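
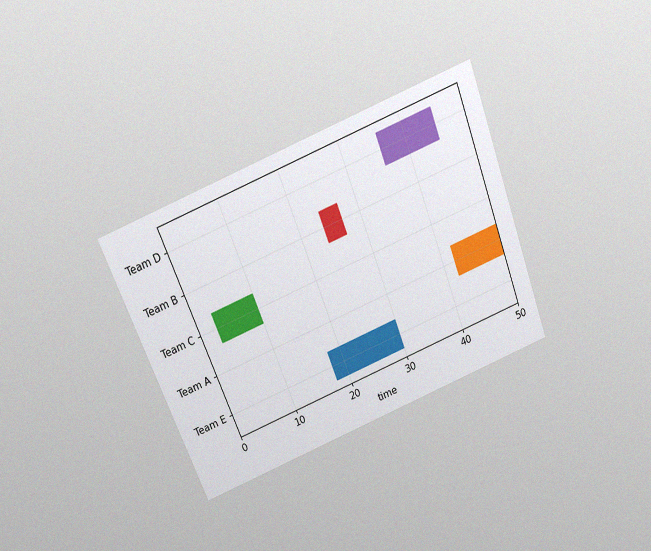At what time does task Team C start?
The chart is tilted about 22° counter-clockwise and viewed slightly from above, with some photo noise. The Team C bar begins at t=3.

3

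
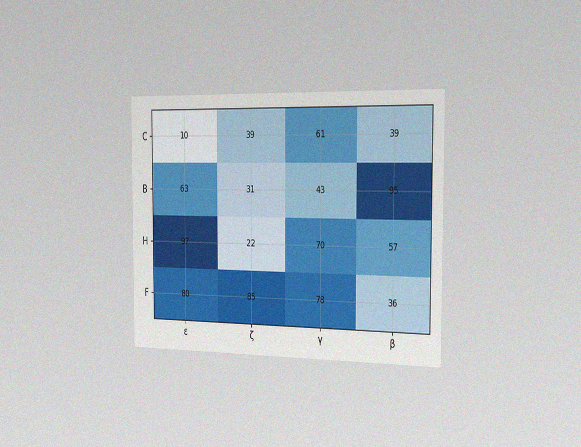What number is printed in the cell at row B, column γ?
43

The chart is viewed slightly from the right, with some photo noise. The (B, γ) cell reads 43.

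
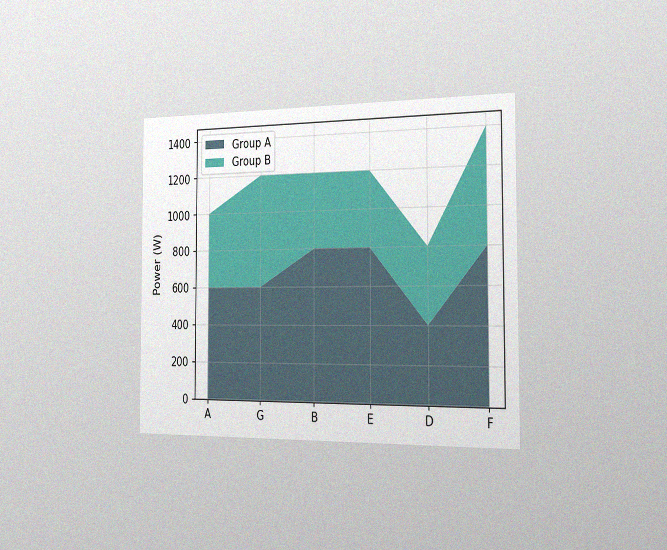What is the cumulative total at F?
The chart is viewed slightly from the right, with some photo noise. The stacked total at F reaches 1400W.

1400W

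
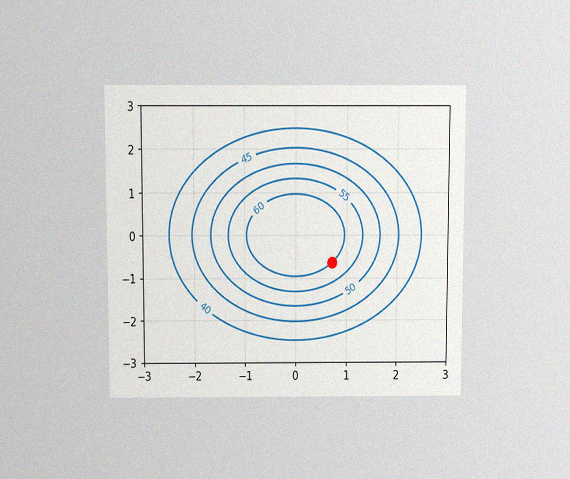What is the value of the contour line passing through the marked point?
60

The chart is viewed slightly from above, with some photo noise. The marked point sits on the contour labelled 60.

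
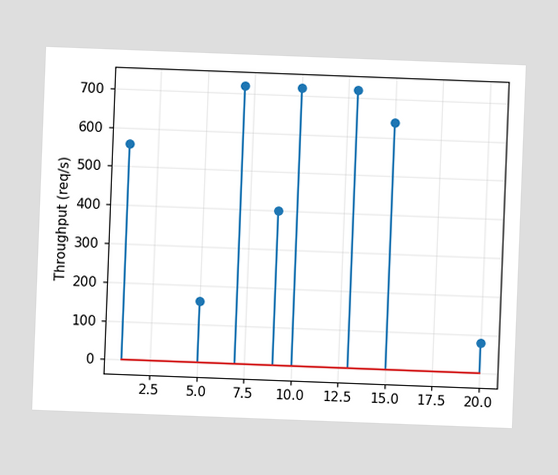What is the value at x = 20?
80req/s

The chart is tilted about 2° clockwise. The stem at x=20 reaches 80req/s.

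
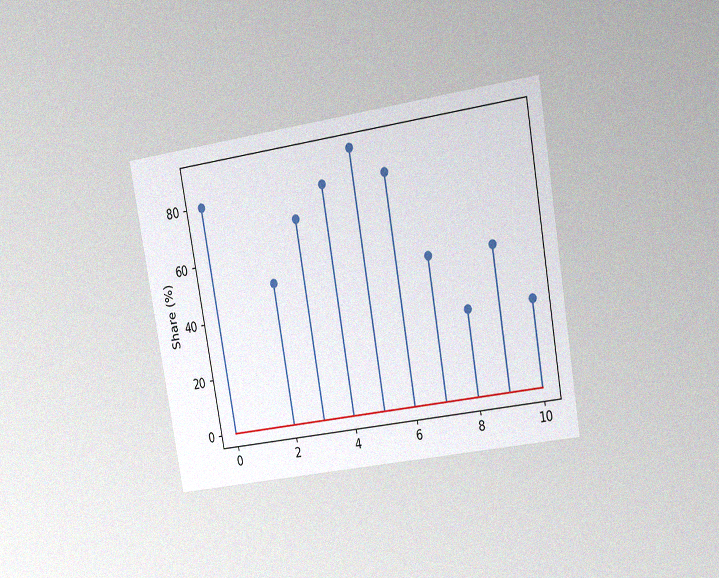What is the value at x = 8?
The chart is tilted about 10° counter-clockwise and viewed at a slight angle, with some photo noise. The stem at x=8 reaches 30%.

30%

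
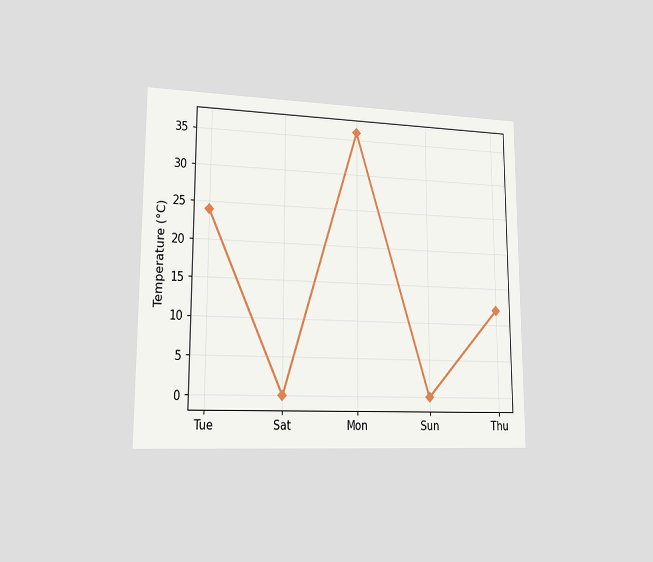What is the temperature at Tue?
The chart is viewed slightly from the left. At Tue, the line is at 24°C.

24°C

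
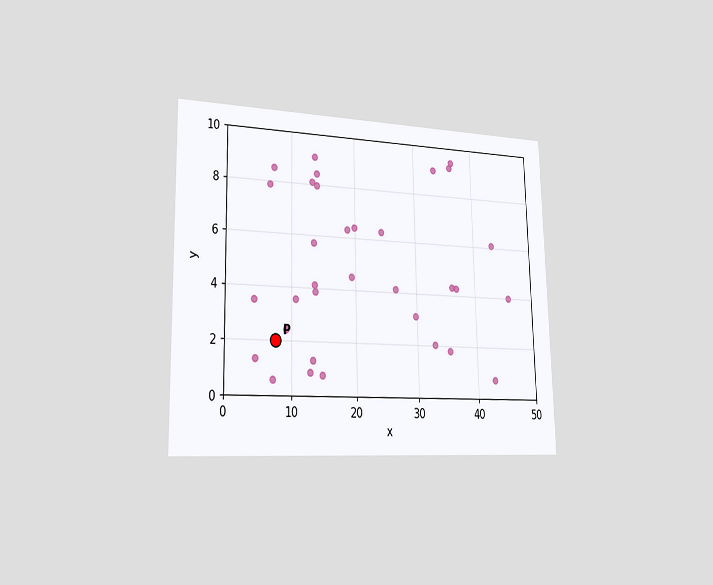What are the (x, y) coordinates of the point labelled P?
(7.5, 2)

The chart is viewed slightly from the left. Following the gridlines from P to each axis, P sits at (7.5, 2).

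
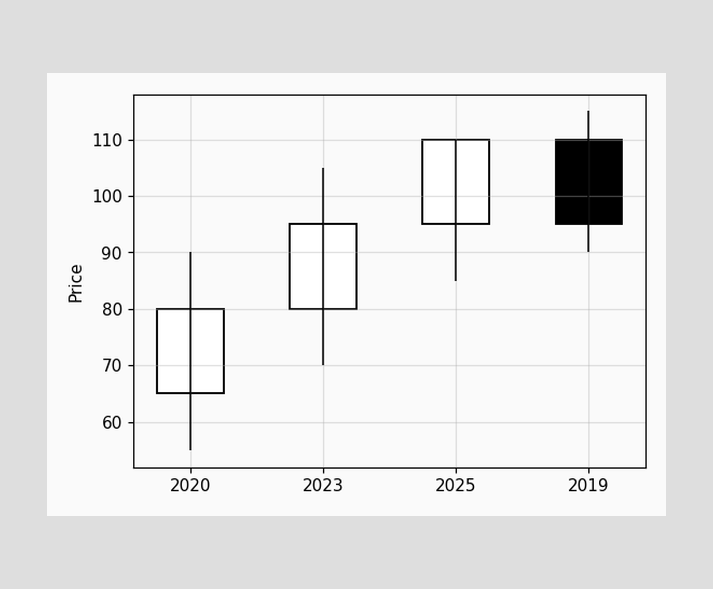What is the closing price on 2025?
110

The 2025 candle closes at 110.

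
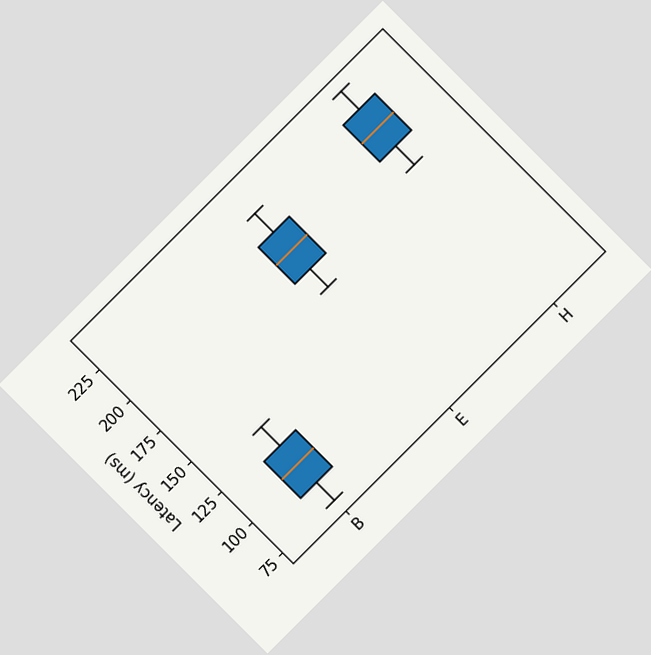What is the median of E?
195ms

The chart is tilted about 45° counter-clockwise. The median line in the E box sits at 195ms.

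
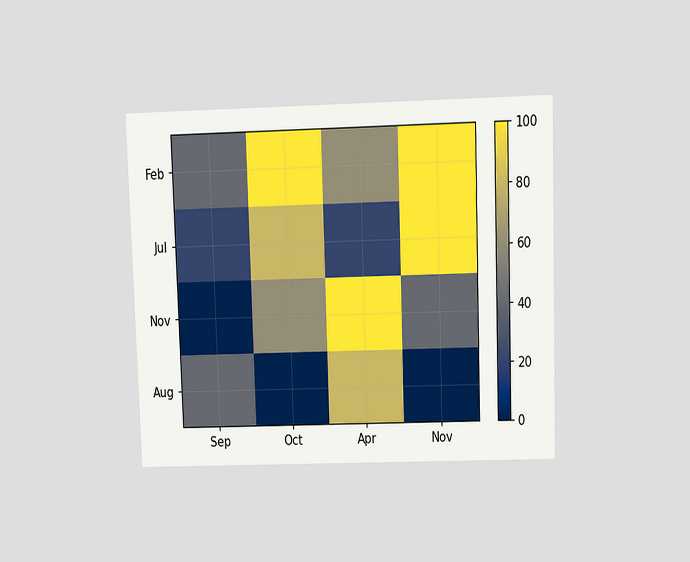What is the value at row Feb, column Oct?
100

The chart is viewed slightly from above. Matching cell (Feb, Oct) against the colorbar gives 100.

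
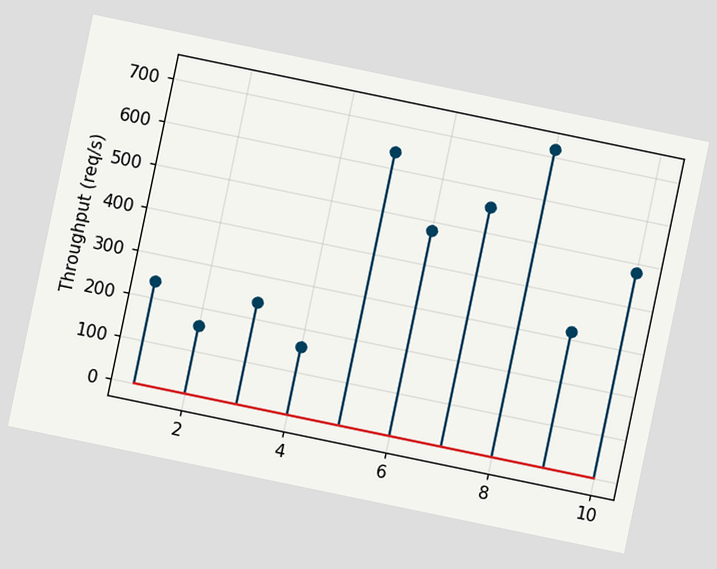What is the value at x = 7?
The chart is tilted about 12° clockwise. The stem at x=7 reaches 560req/s.

560req/s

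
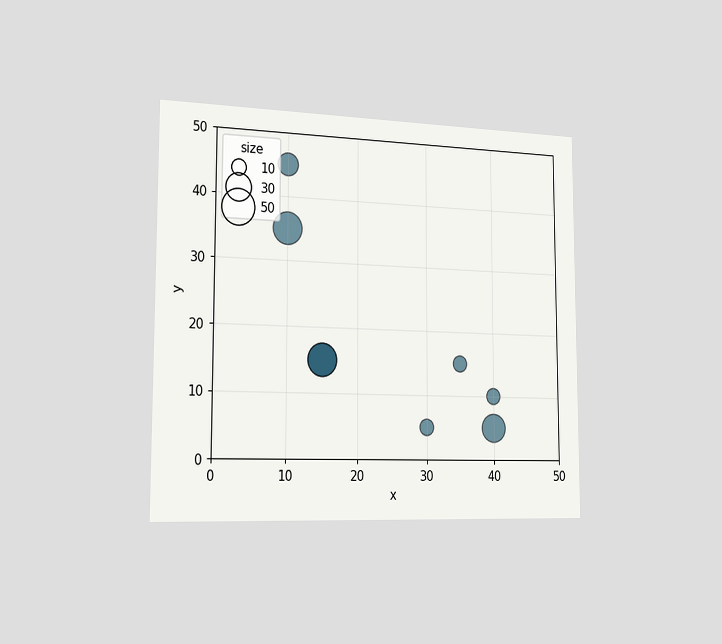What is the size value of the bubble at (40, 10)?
The chart is viewed slightly from the left. Matching the bubble at (40, 10) against the size legend gives 10.

10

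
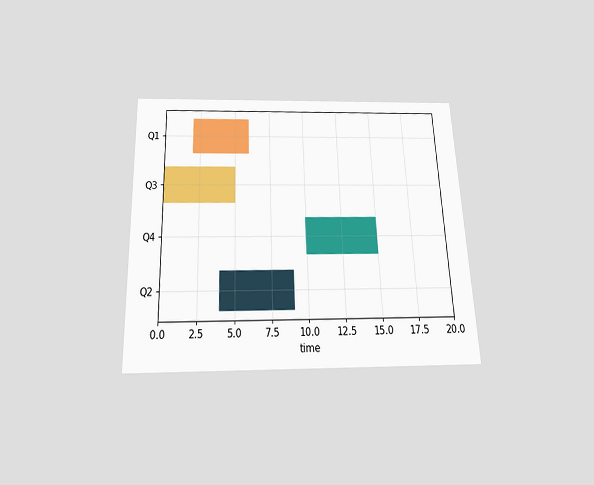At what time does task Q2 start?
4

The chart is tilted about 2° counter-clockwise and viewed slightly from below. The Q2 bar begins at t=4.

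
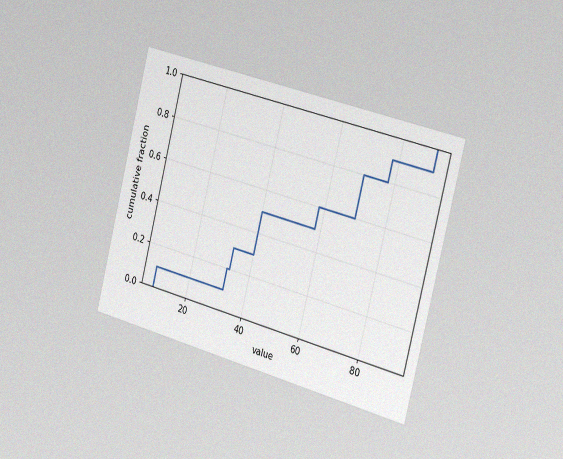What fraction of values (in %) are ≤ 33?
30%

The chart is tilted about 15° clockwise and viewed slightly from the right, with some photo noise. At x=33 the ECDF step is at 30%.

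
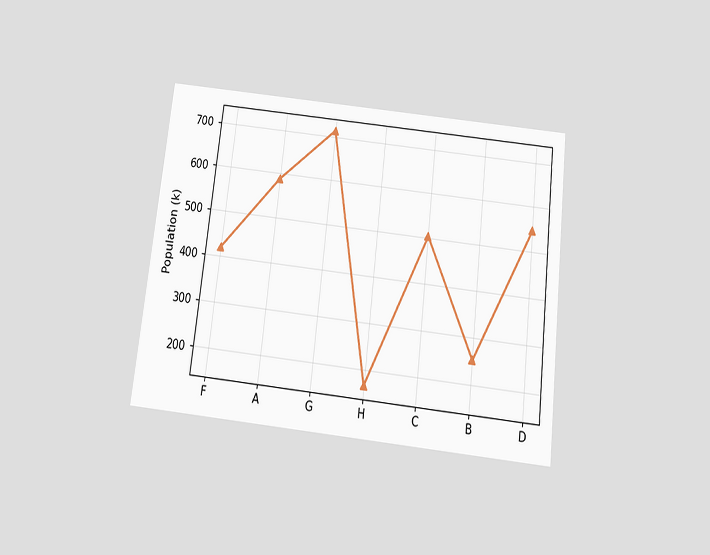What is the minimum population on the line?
168k

The chart is tilted about 7° clockwise and viewed slightly from below. The lowest point is at H, and reading across to the y-axis gives 168k.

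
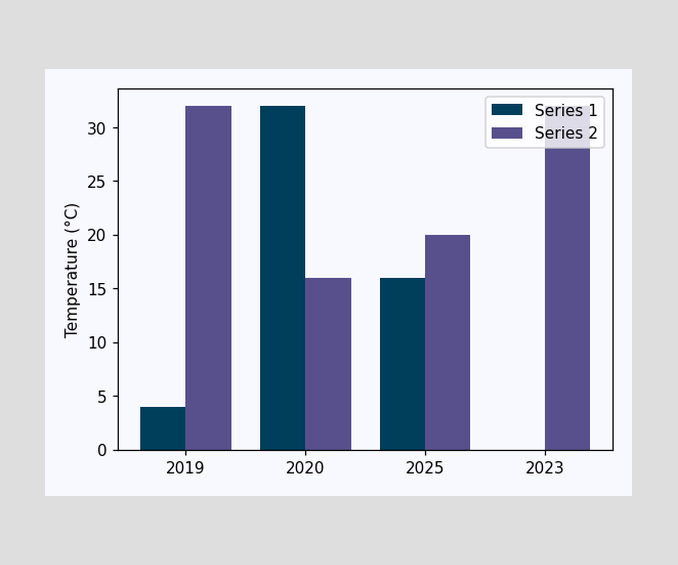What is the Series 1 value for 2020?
32°C

The Series 1 bar at 2020 reaches 32°C on the y-axis.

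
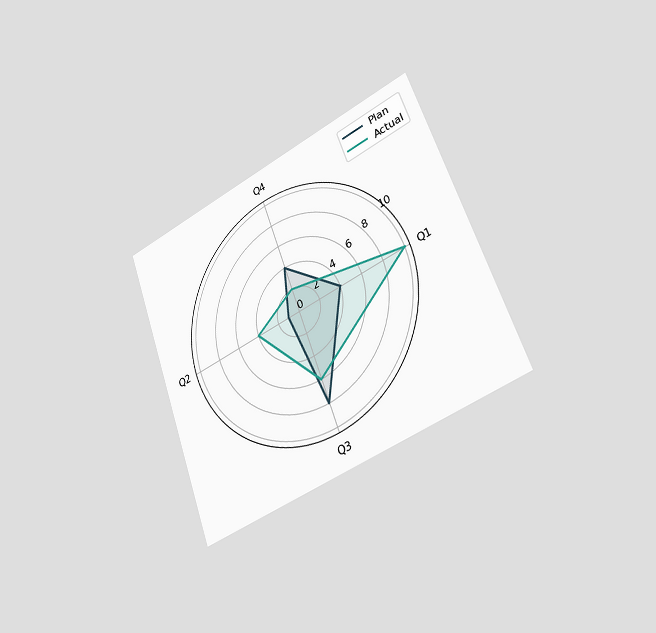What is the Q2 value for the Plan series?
1

The chart is tilted about 20° counter-clockwise and viewed slightly from the right. On the Q2 axis, Plan reaches 1.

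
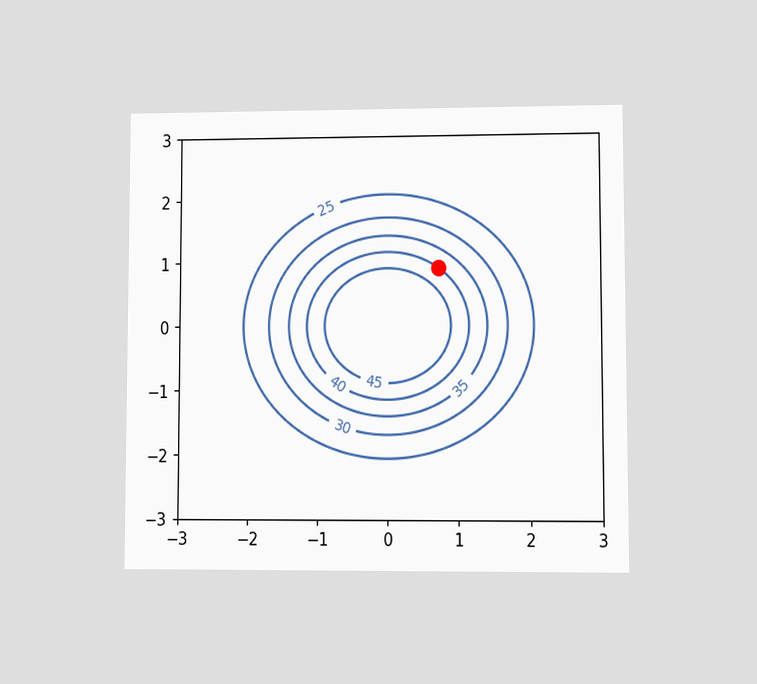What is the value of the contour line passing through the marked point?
40

The chart is viewed at a slight angle. The marked point sits on the contour labelled 40.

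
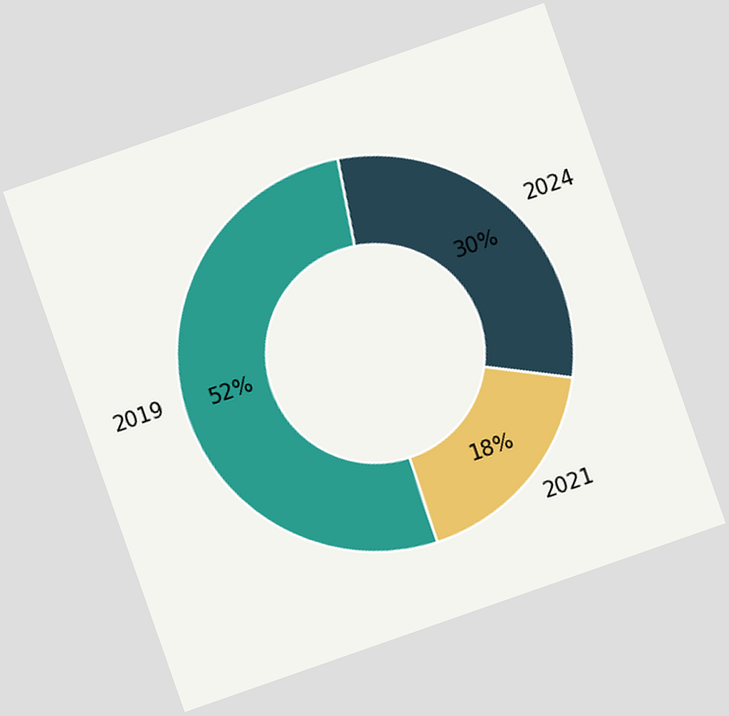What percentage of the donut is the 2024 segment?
30%

The chart is tilted about 19° counter-clockwise. The 2024 segment takes up 30% of the ring.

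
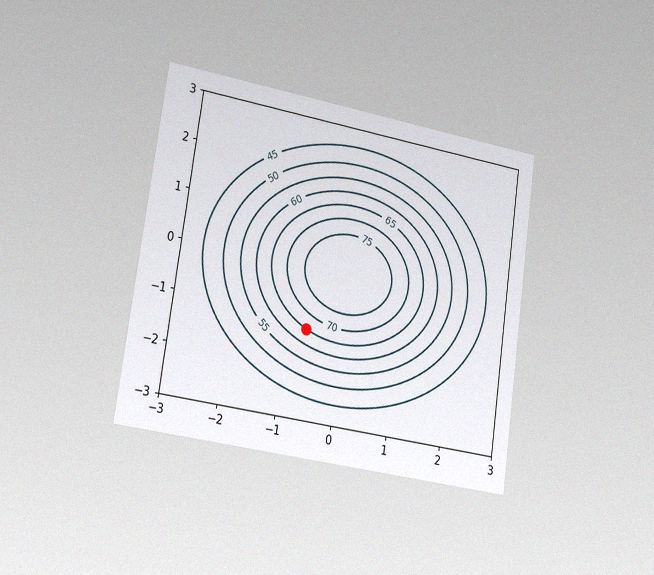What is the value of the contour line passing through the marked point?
65

The chart is tilted about 8° clockwise and viewed slightly from the left, with some photo noise. The marked point sits on the contour labelled 65.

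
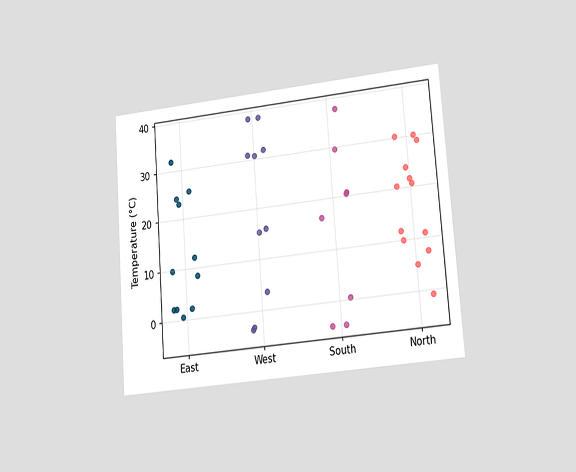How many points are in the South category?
8

The chart is tilted about 4° counter-clockwise and viewed at a slight angle. Counting the markers in the South column gives 8.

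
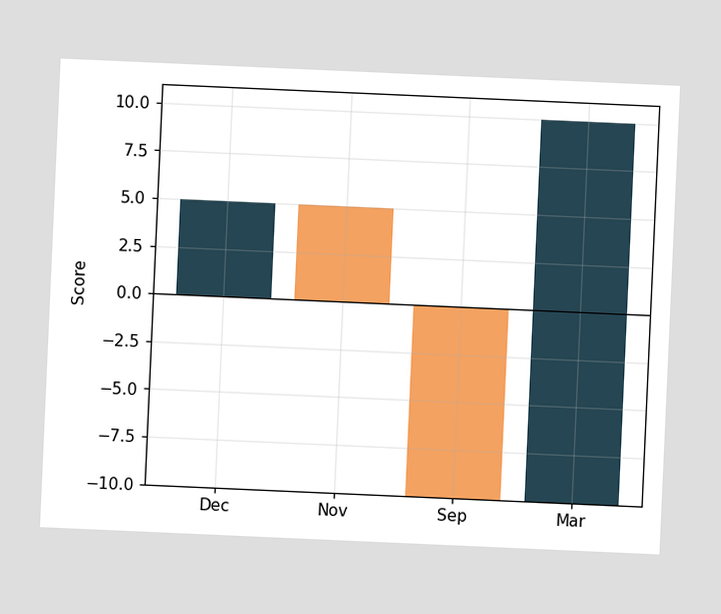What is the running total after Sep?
-10

The chart is tilted about 3° clockwise. After Sep the running total reaches -10.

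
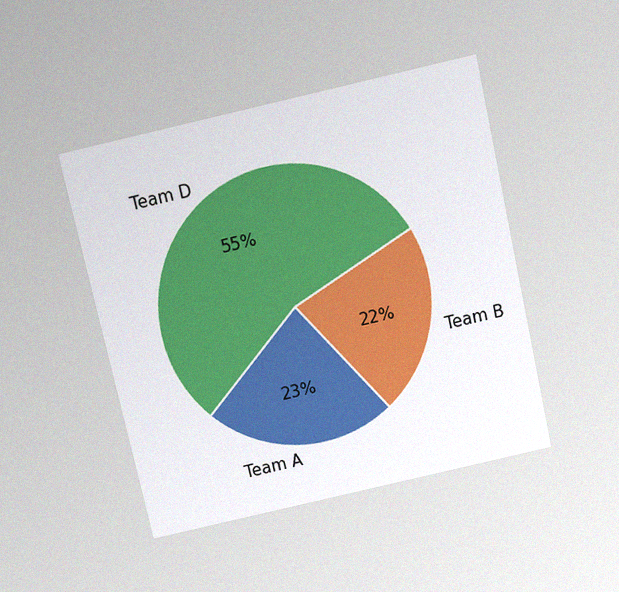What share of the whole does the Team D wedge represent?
The chart is tilted about 13° counter-clockwise and viewed slightly from above, with some photo noise. The Team D slice takes up 55% of the pie.

55%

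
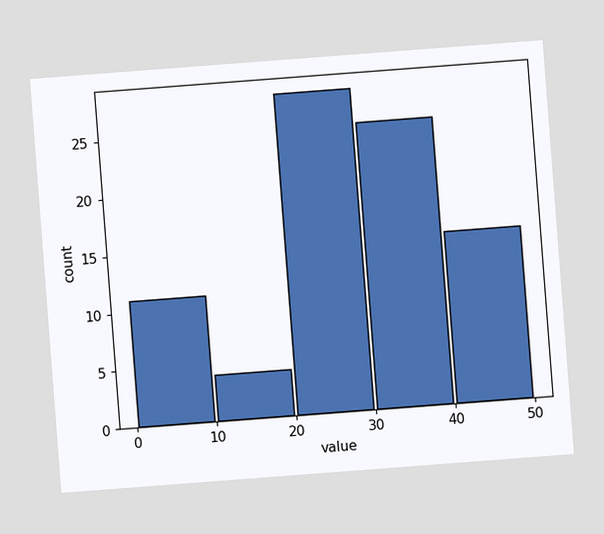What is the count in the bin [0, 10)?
The chart is tilted about 4° counter-clockwise. The [0, 10) bin has height 11.

11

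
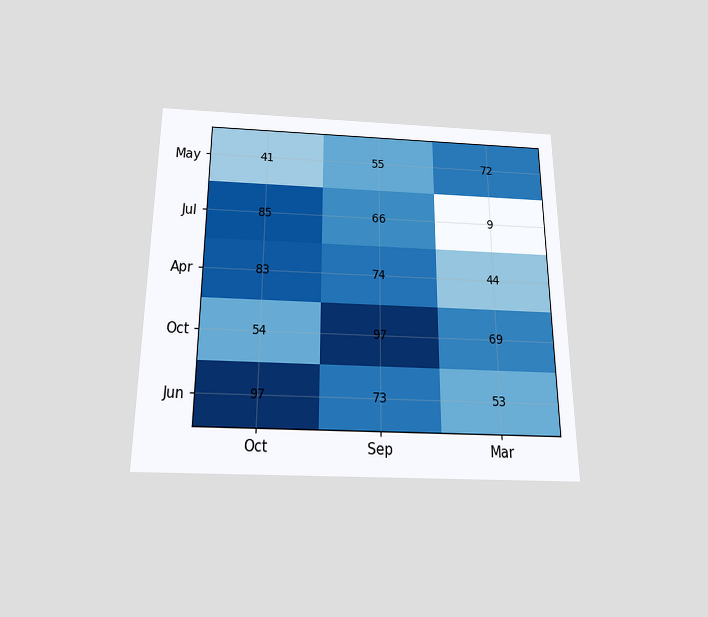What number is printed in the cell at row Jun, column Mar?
The chart is viewed slightly from below. The (Jun, Mar) cell reads 53.

53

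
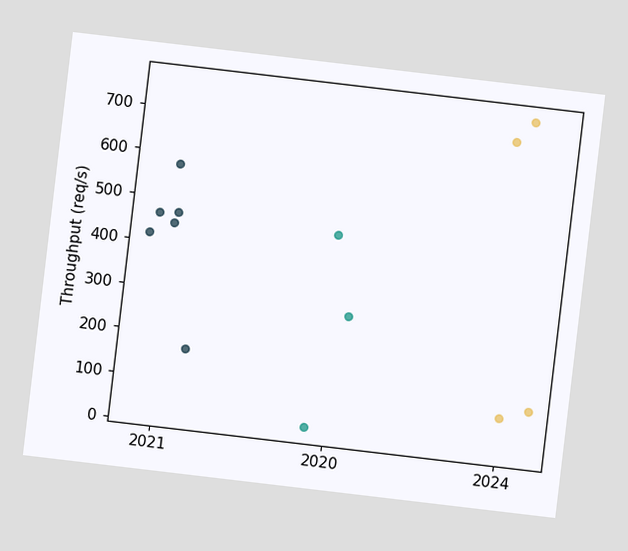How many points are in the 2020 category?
The chart is tilted about 7° clockwise. Counting the markers in the 2020 column gives 3.

3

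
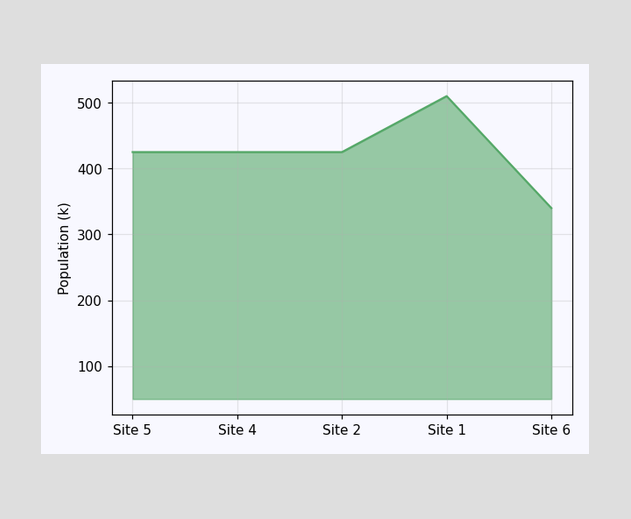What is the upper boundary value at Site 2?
425k

At Site 2 the upper boundary is at 425k.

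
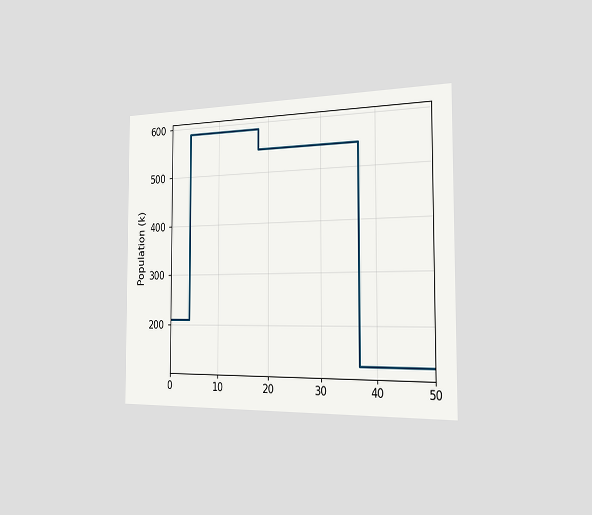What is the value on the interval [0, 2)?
The chart is viewed slightly from the right. On [0, 2) the step sits at 210k.

210k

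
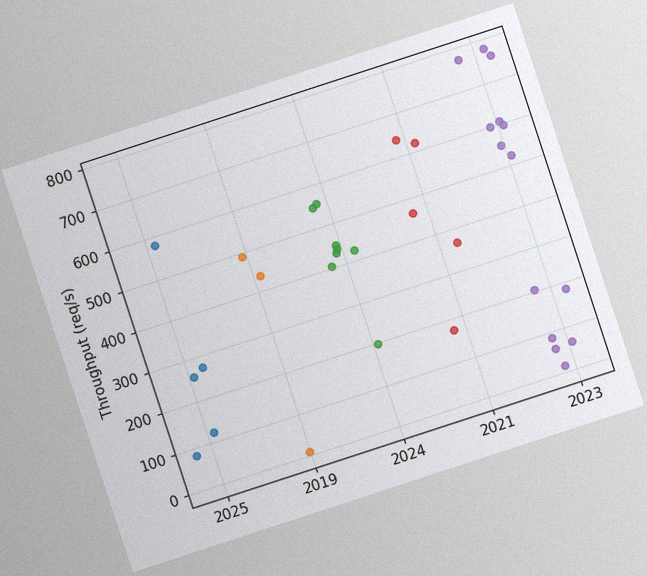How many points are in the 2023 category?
14

The chart is tilted about 18° counter-clockwise, with some photo noise. Counting the markers in the 2023 column gives 14.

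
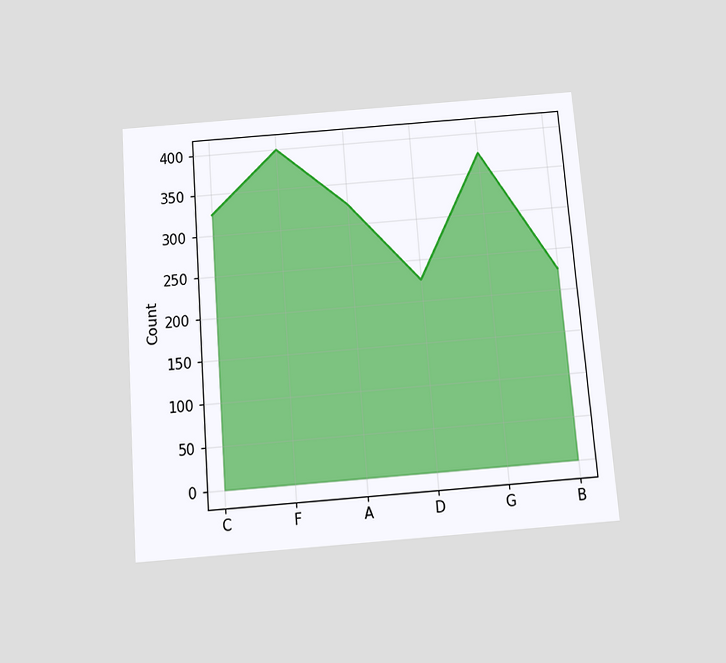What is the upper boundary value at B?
225

The chart is tilted about 4° counter-clockwise and viewed slightly from below. At B the upper boundary is at 225.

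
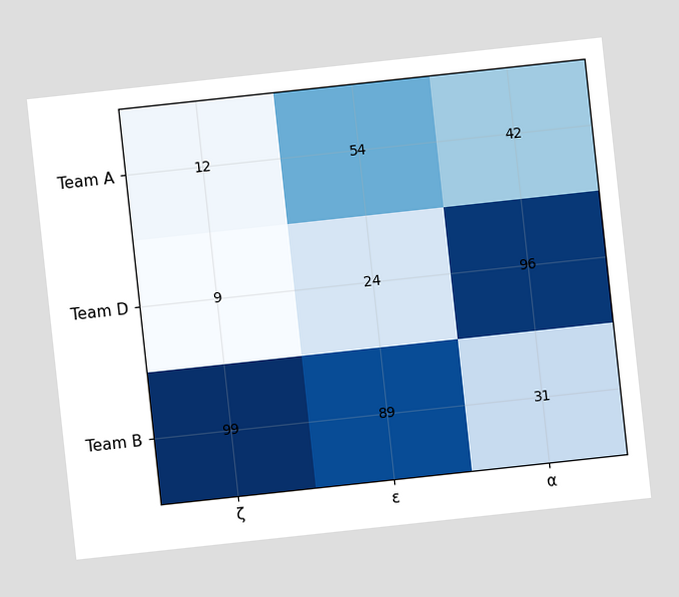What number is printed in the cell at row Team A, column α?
The chart is tilted about 6° counter-clockwise. The (Team A, α) cell reads 42.

42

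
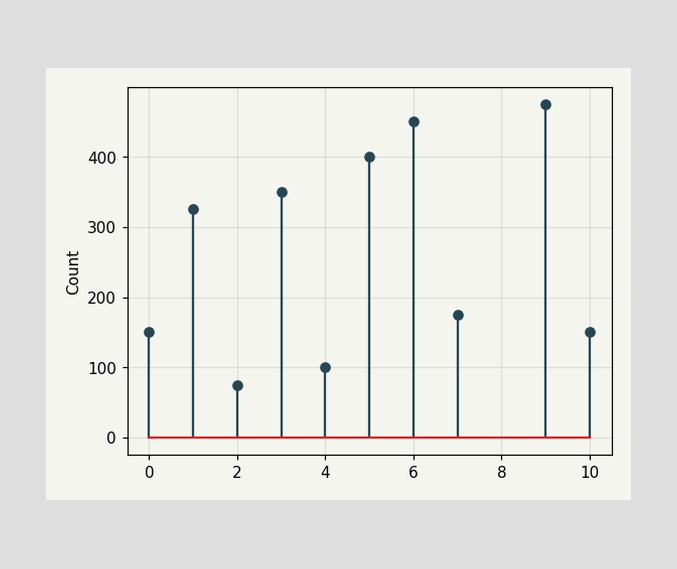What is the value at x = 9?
475

The stem at x=9 reaches 475.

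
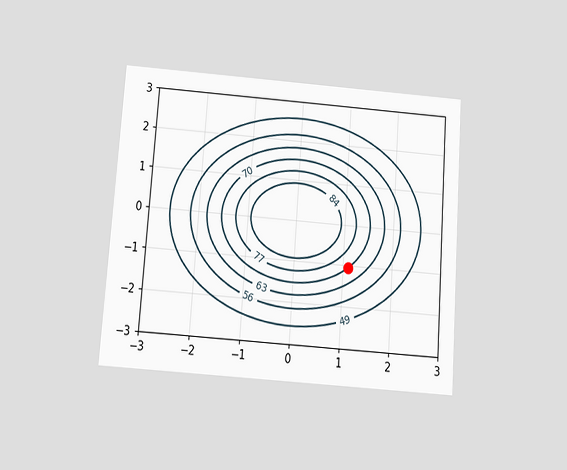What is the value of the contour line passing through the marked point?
The chart is tilted about 4° clockwise and viewed slightly from below. The marked point sits on the contour labelled 70.

70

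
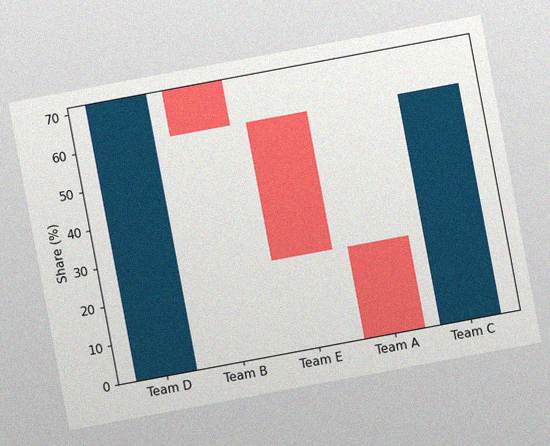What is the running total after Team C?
60%

The chart is tilted about 11° counter-clockwise, with some photo noise. After Team C the running total reaches 60%.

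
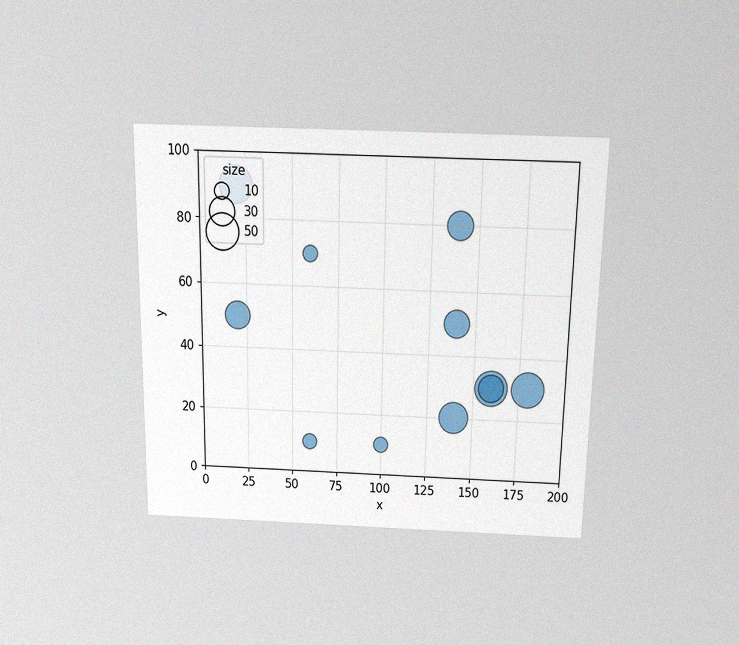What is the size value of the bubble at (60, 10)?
10

The chart is viewed slightly from above, with some photo noise. Matching the bubble at (60, 10) against the size legend gives 10.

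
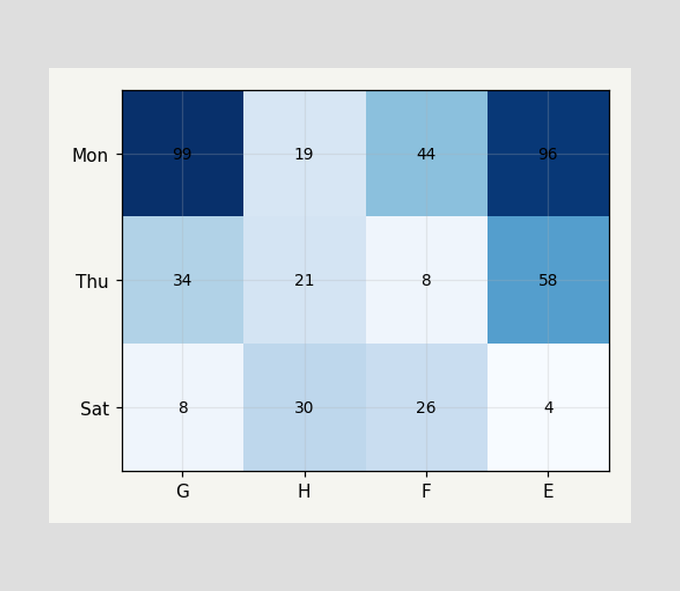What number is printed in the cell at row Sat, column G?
The (Sat, G) cell reads 8.

8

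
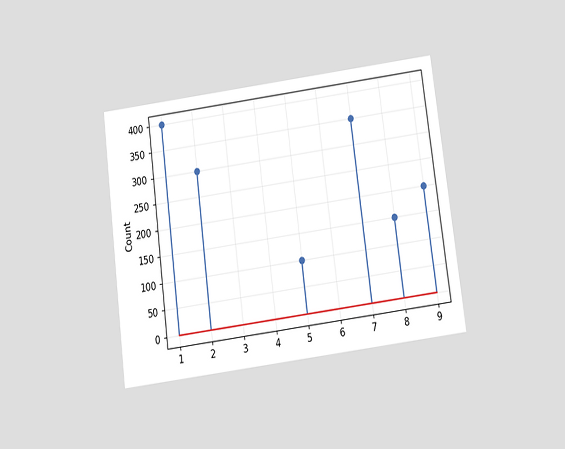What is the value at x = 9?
The chart is tilted about 7° counter-clockwise and viewed slightly from below. The stem at x=9 reaches 200.

200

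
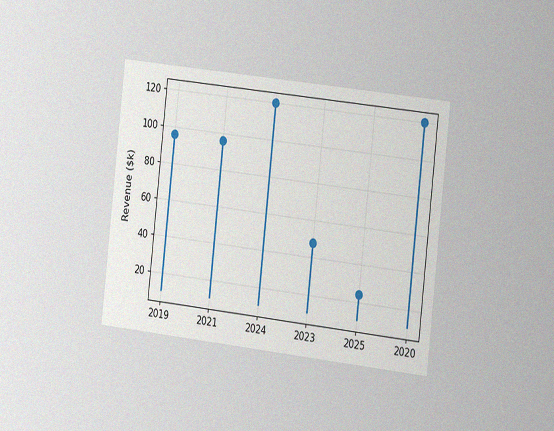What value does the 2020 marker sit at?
$120k

The chart is tilted about 6° clockwise and viewed slightly from the right, with some photo noise. The 2020 marker sits at $120k.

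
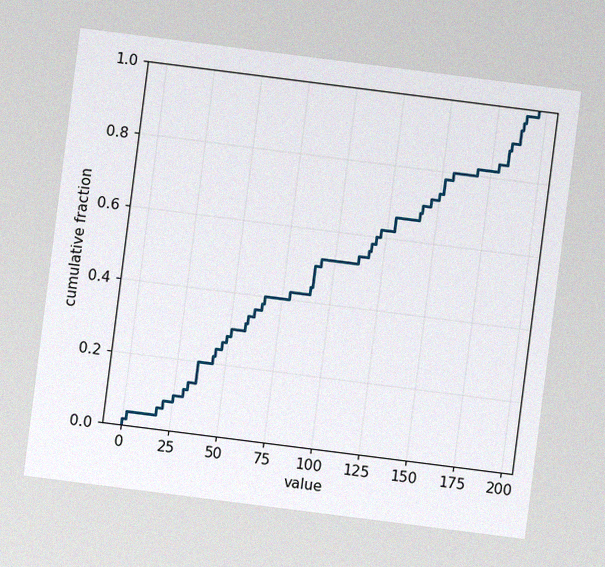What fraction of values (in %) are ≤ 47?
The chart is tilted about 7° clockwise, with some photo noise. At x=47 the ECDF step is at 26%.

26%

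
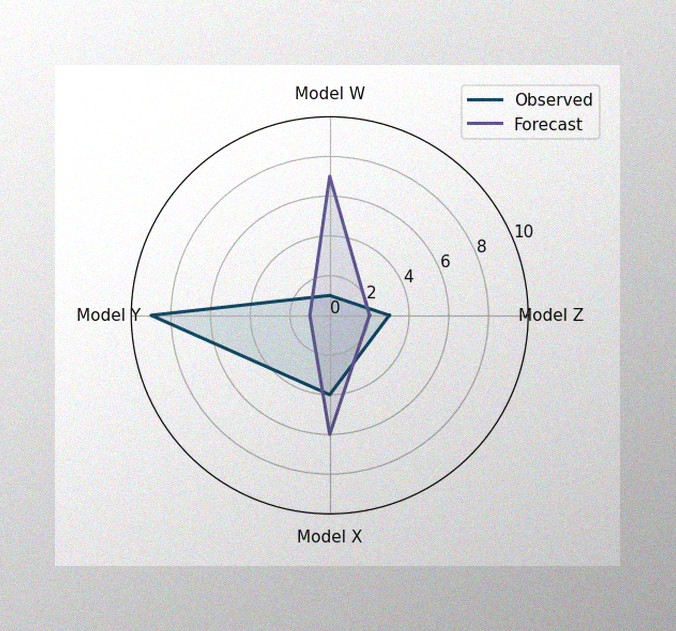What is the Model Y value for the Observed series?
9

The image has some photo noise and uneven lighting. On the Model Y axis, Observed reaches 9.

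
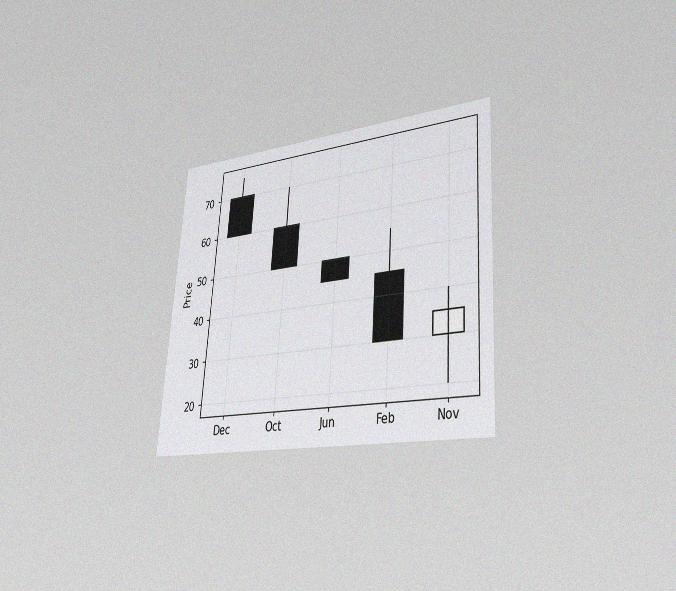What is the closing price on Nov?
35

The chart is tilted about 4° clockwise and viewed slightly from the right, with some photo noise. The Nov candle closes at 35.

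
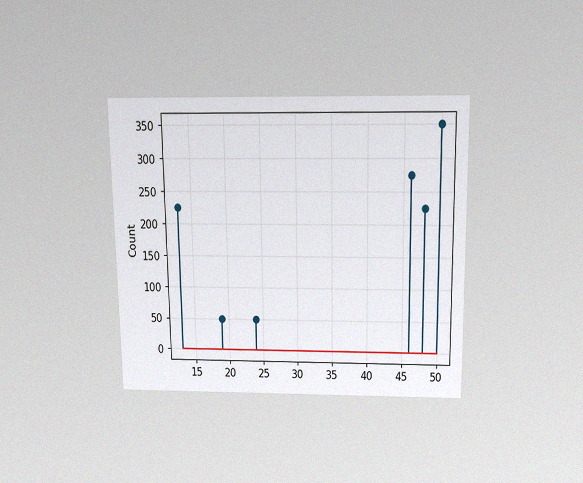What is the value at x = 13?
225

The chart is viewed slightly from above, with some photo noise. The stem at x=13 reaches 225.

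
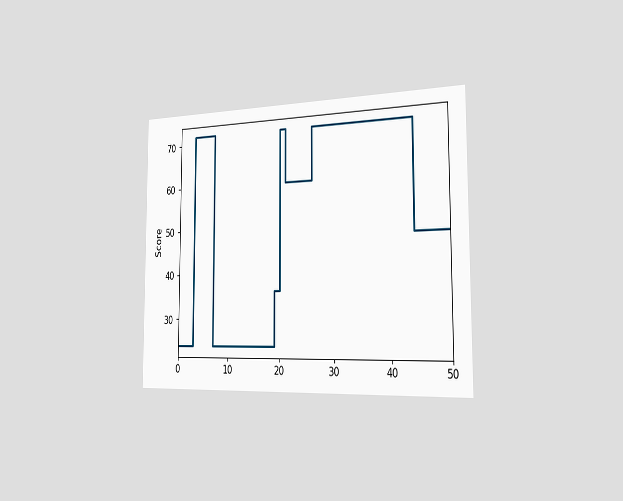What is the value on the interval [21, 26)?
60

The chart is viewed slightly from the right. On [21, 26) the step sits at 60.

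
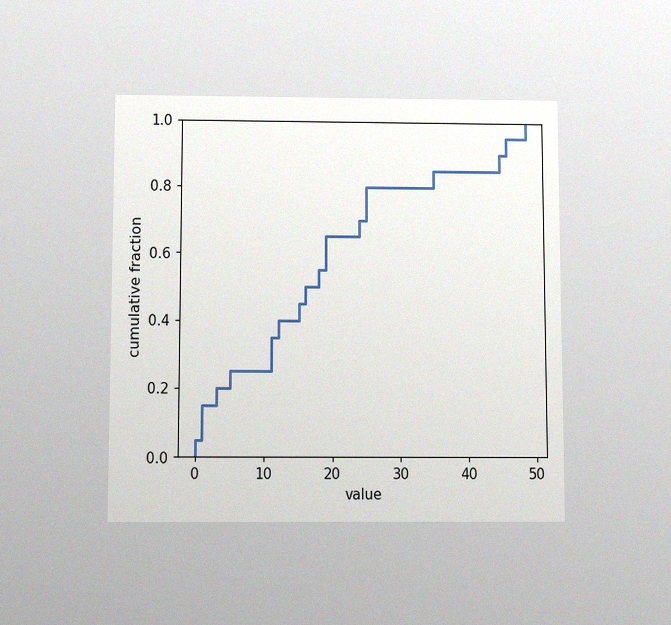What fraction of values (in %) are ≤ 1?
The chart is viewed slightly from below, with some photo noise. At x=1 the ECDF step is at 15%.

15%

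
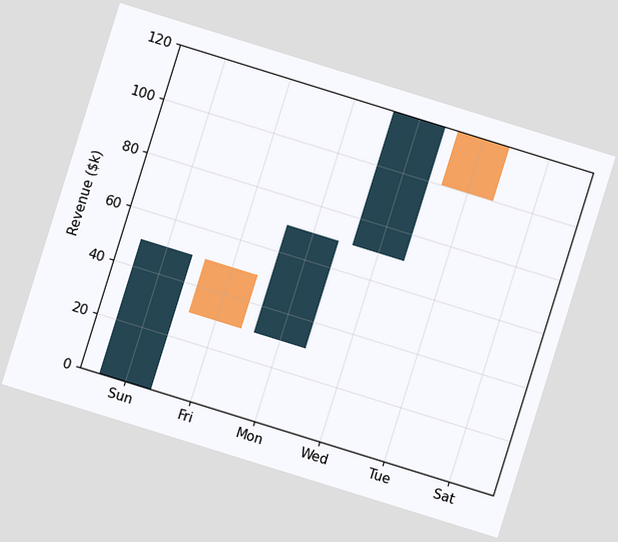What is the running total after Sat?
$100k

The chart is tilted about 17° clockwise. After Sat the running total reaches $100k.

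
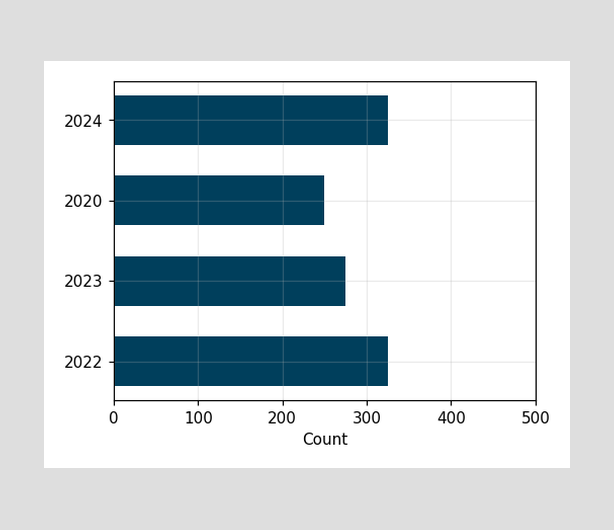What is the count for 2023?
Reading along the chart's x-axis, the 2023 bar reaches 275.

275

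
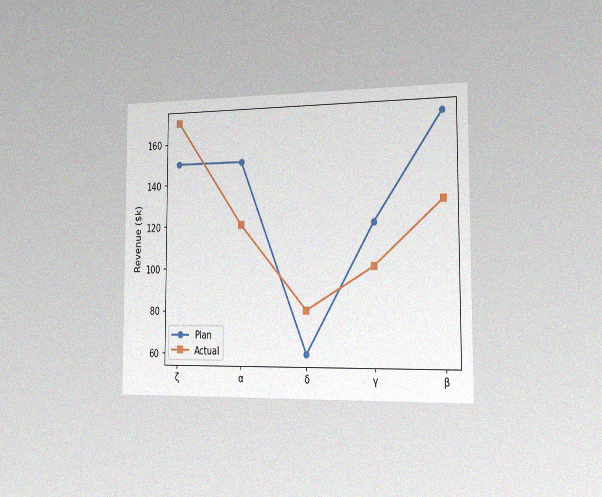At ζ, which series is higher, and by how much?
The chart is viewed slightly from the right, with some photo noise. At ζ, Actual sits above the other line by $20k.

Actual, by $20k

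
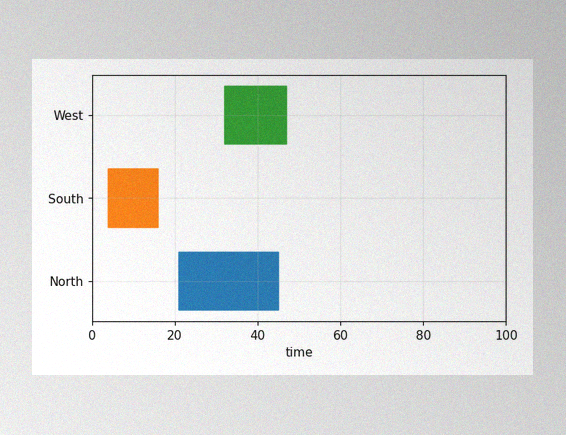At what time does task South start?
The image has some photo noise and uneven lighting. The South bar begins at t=4.

4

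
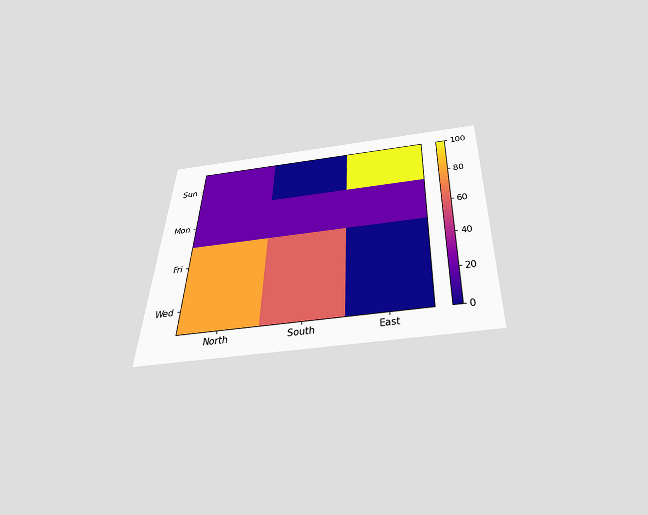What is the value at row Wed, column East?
0

The chart is tilted about 2° clockwise and viewed slightly from below. Matching cell (Wed, East) against the colorbar gives 0.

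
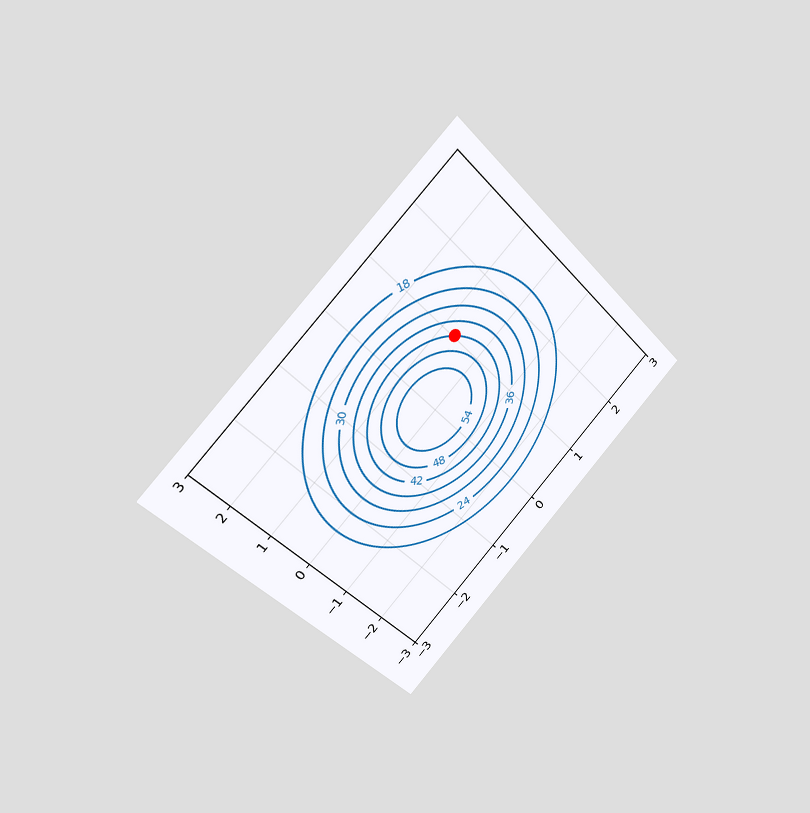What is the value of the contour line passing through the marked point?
42

The chart is tilted about 45° counter-clockwise and viewed slightly from the left. The marked point sits on the contour labelled 42.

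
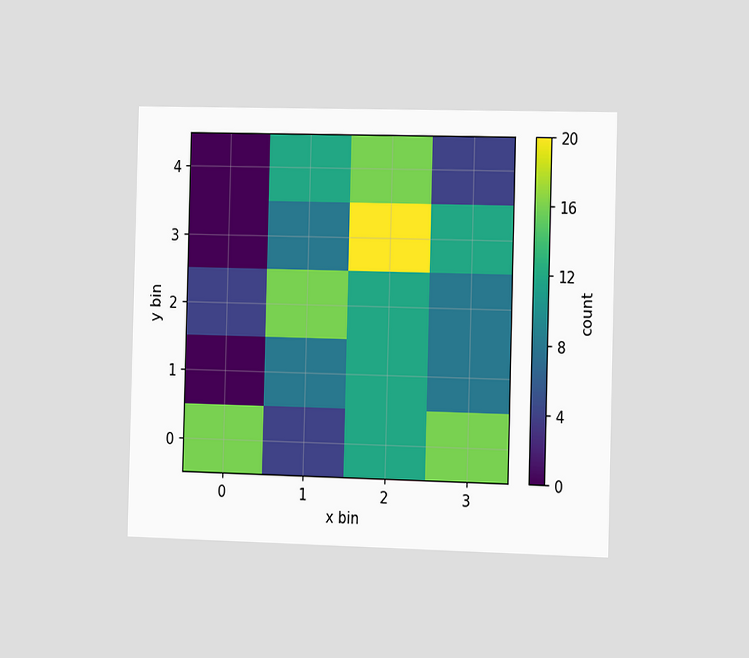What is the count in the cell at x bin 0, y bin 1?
0

The chart is viewed slightly from the right. Matching the cell (0, 1) against the colorbar gives 0.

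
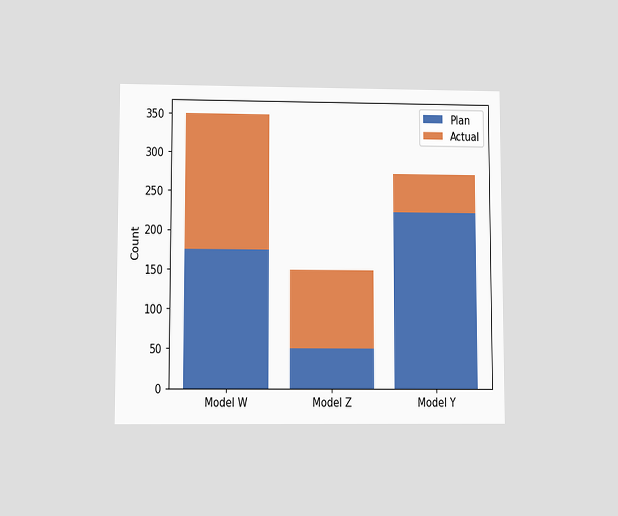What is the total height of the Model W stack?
The chart is viewed at a slight angle. The Model W stack's top reaches 350 on the y-axis.

350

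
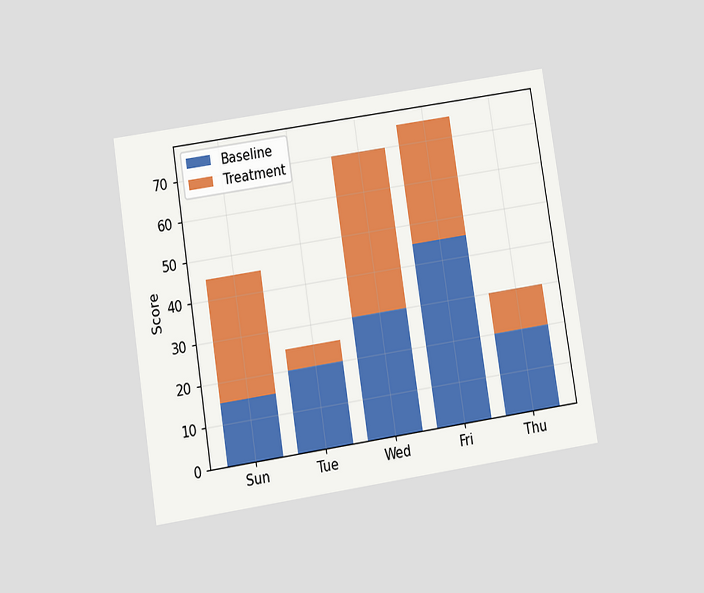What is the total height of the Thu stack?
30

The chart is tilted about 9° counter-clockwise and viewed slightly from below. The Thu stack's top reaches 30 on the y-axis.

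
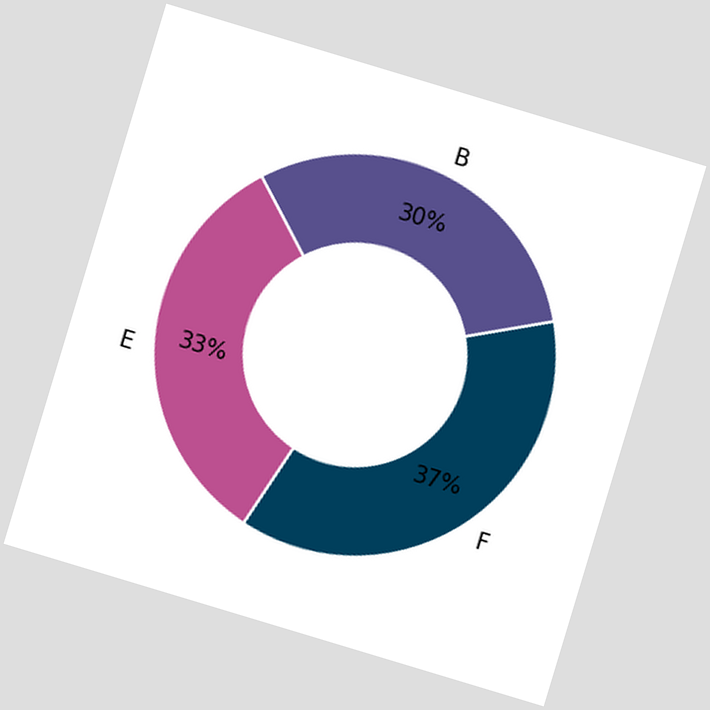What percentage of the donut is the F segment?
The chart is tilted about 17° clockwise. The F segment takes up 37% of the ring.

37%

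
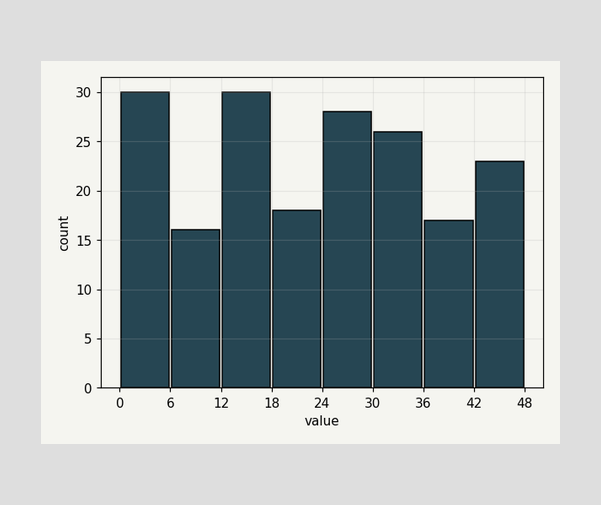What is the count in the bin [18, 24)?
18

The [18, 24) bin has height 18.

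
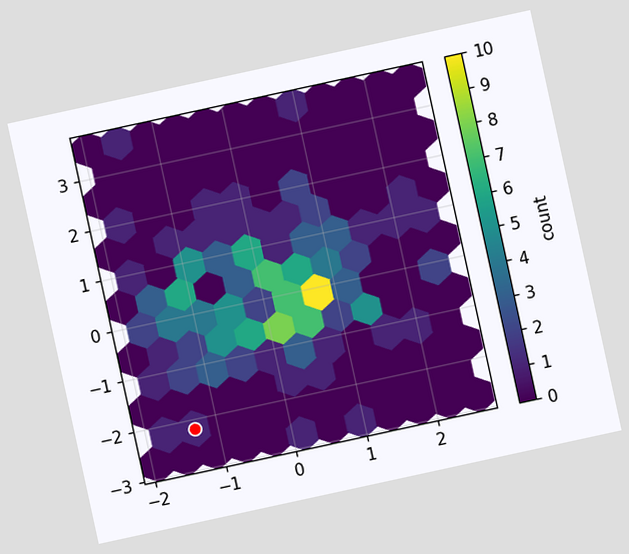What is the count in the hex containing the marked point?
The chart is tilted about 12° counter-clockwise. The marked hex reads 1 on the colorbar.

1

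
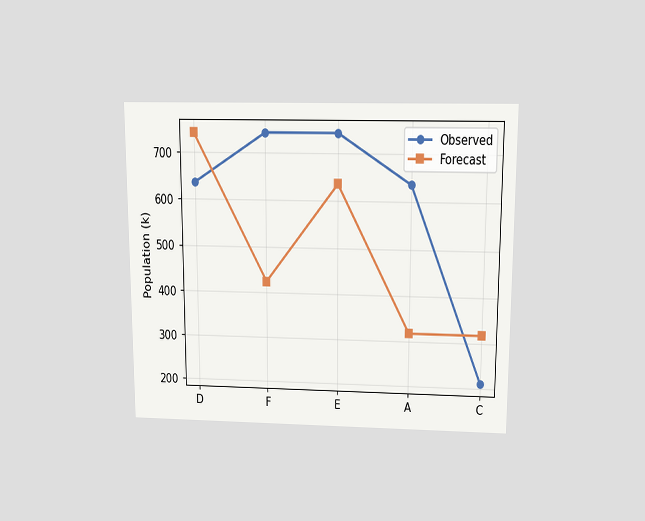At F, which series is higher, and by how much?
Observed, by 318k

The chart is viewed slightly from above. At F, Observed sits above the other line by 318k.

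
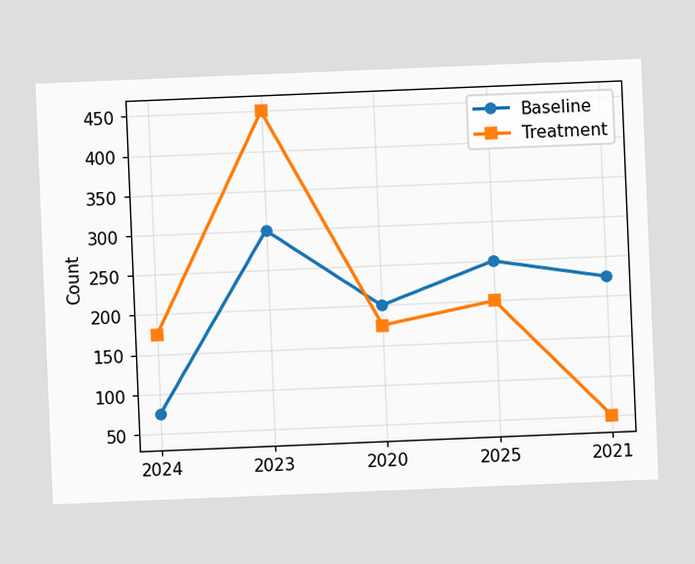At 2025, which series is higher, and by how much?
Baseline, by 50

The chart is tilted about 2° counter-clockwise. At 2025, Baseline sits above the other line by 50.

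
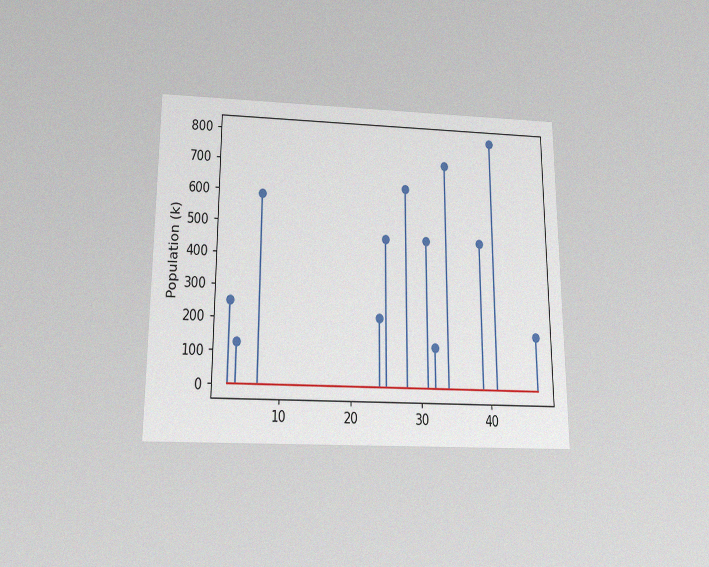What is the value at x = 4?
The chart is viewed slightly from below, with some photo noise. The stem at x=4 reaches 126k.

126k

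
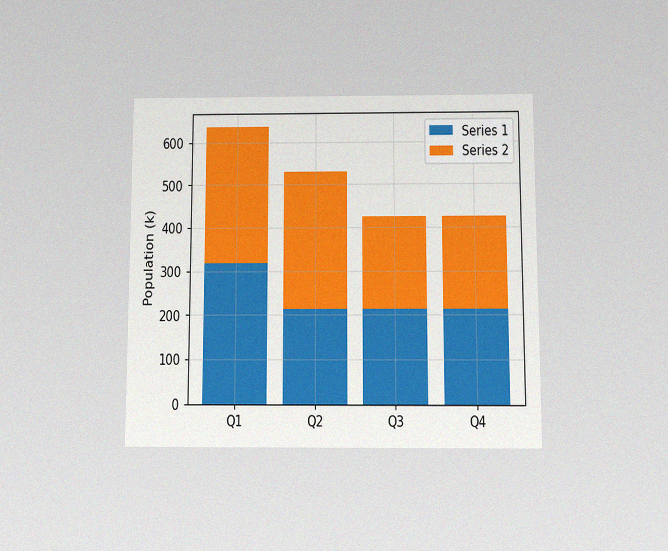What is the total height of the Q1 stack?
636k

The chart is viewed slightly from below, with some photo noise. The Q1 stack's top reaches 636k on the y-axis.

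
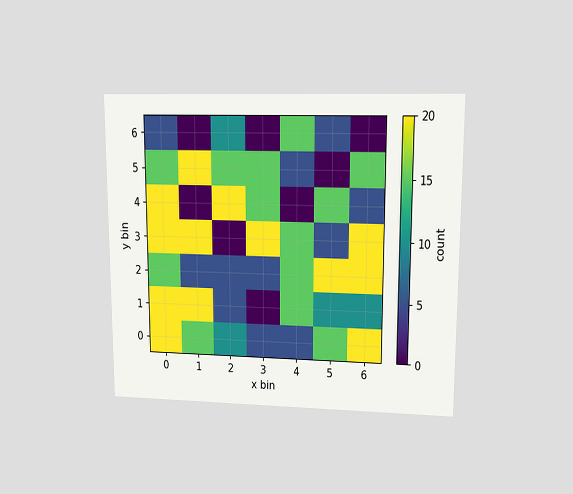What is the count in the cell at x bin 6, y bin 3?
The chart is viewed at a slight angle. Matching the cell (6, 3) against the colorbar gives 20.

20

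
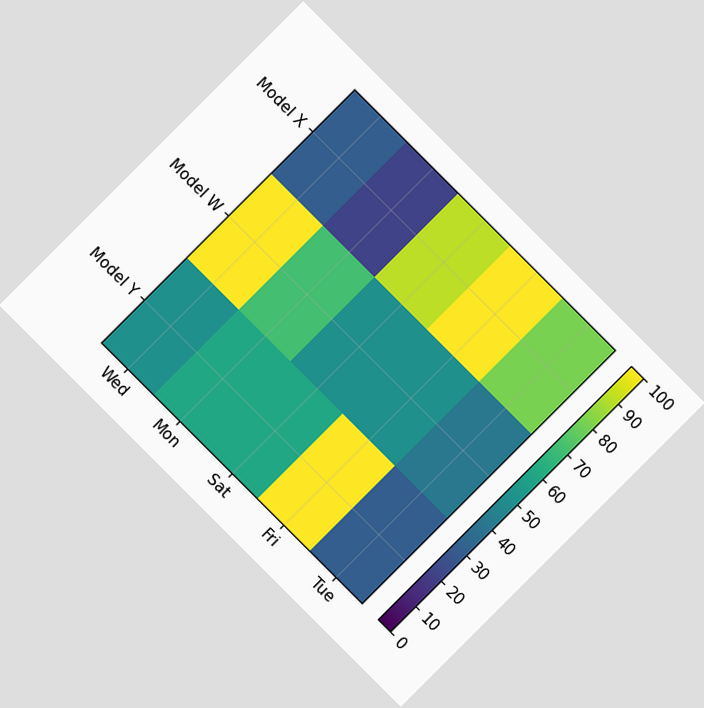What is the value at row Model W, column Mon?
The chart is tilted about 45° clockwise. Matching cell (Model W, Mon) against the colorbar gives 70.

70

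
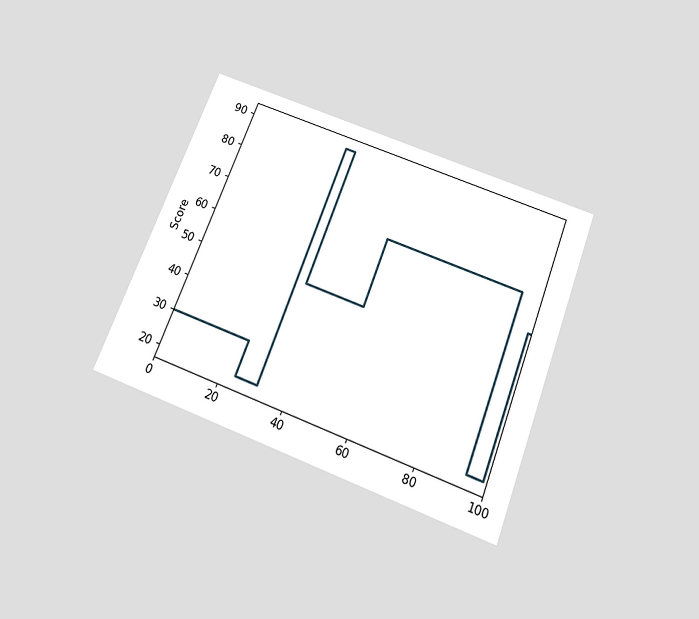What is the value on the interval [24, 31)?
20

The chart is tilted about 21° clockwise and viewed slightly from below. On [24, 31) the step sits at 20.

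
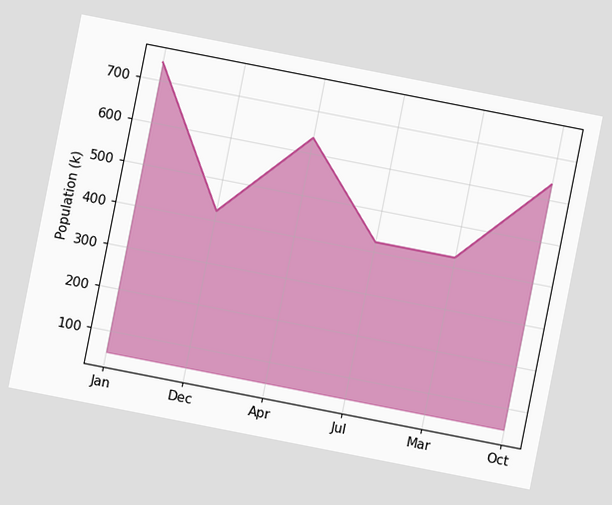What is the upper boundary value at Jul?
The chart is tilted about 11° clockwise. At Jul the upper boundary is at 424k.

424k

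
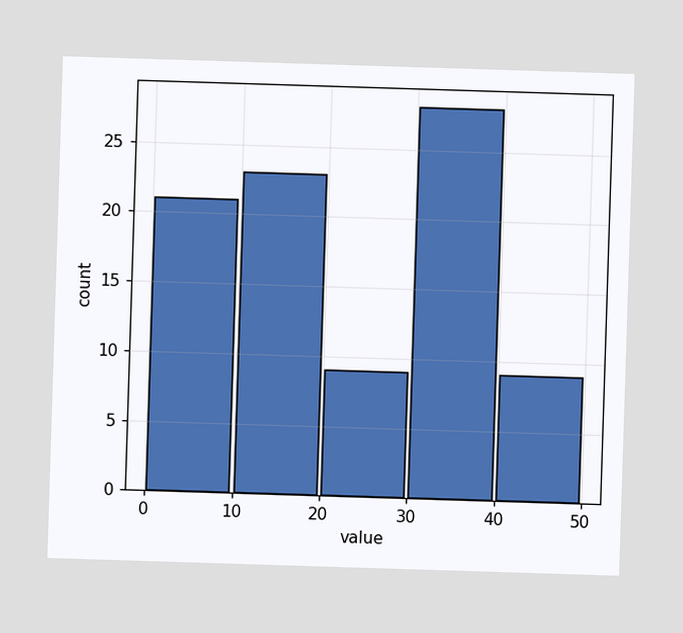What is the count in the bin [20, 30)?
9

The [20, 30) bin has height 9.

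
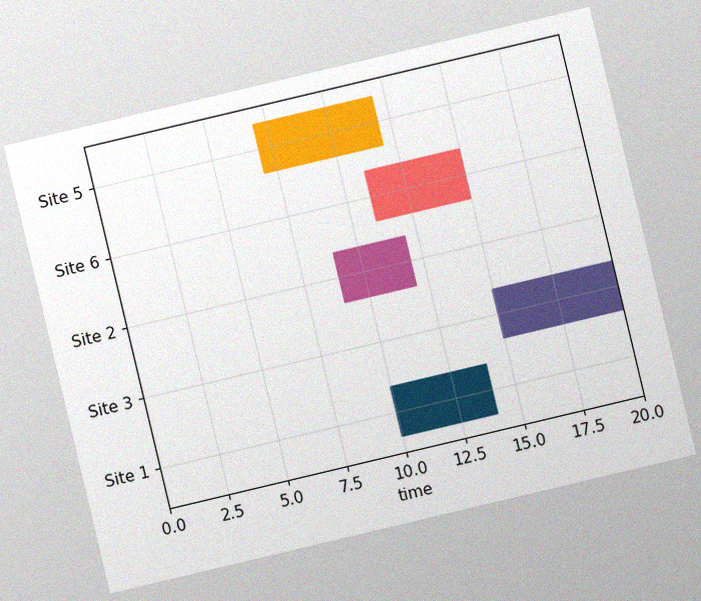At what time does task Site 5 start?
The chart is tilted about 13° counter-clockwise, with some photo noise. The Site 5 bar begins at t=7.

7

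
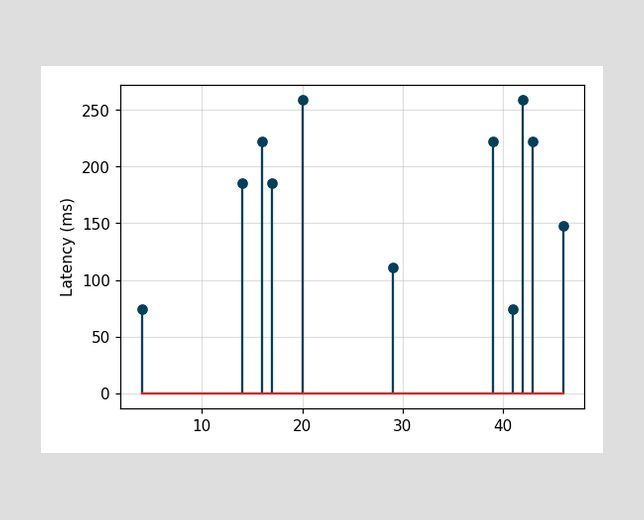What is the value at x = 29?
111ms

The stem at x=29 reaches 111ms.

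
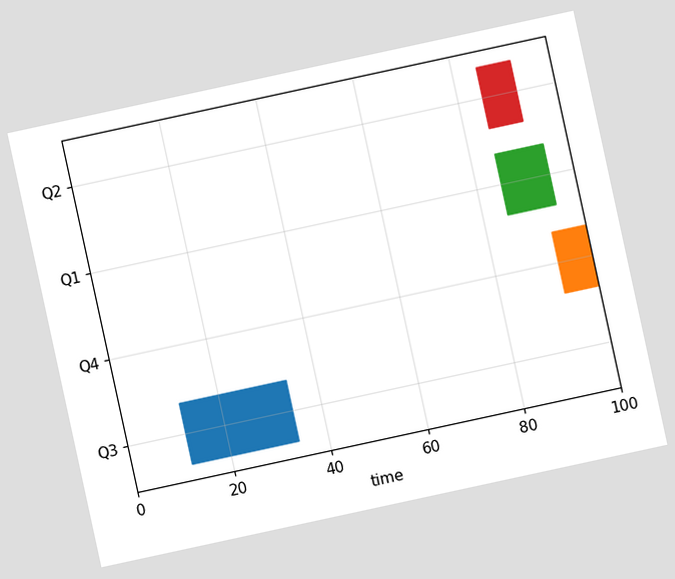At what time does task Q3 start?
12

The chart is tilted about 12° counter-clockwise. The Q3 bar begins at t=12.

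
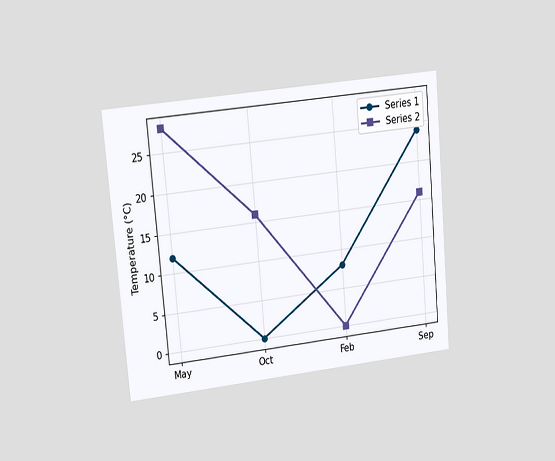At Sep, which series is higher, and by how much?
The chart is tilted about 5° counter-clockwise and viewed at a slight angle. At Sep, Series 1 sits above the other line by 8°C.

Series 1, by 8°C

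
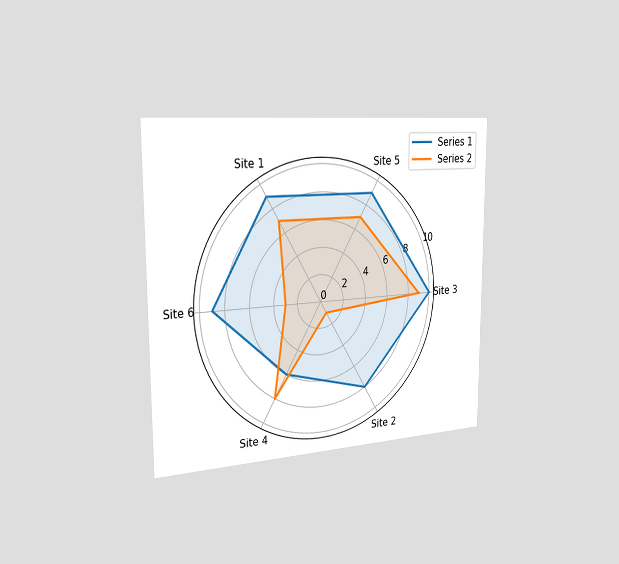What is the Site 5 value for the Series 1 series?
9

The chart is viewed slightly from the left. On the Site 5 axis, Series 1 reaches 9.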